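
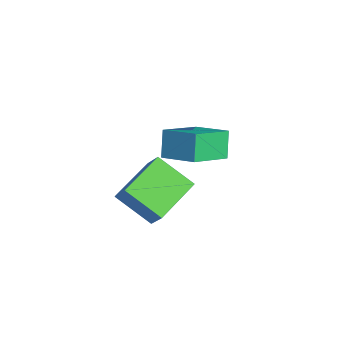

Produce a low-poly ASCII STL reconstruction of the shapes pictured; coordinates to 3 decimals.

solid 
facet normal -0.480 0.233 0.845
outer loop
vertex 1.063 0.127 0.497
vertex 0.445 1.496 -0.232
vertex 0.005 -0.569 0.088
endloop
endfacet
facet normal 0.370 -0.820 0.437
outer loop
vertex 0.515 -0.816 -0.808
vertex 1.063 0.127 0.497
vertex 0.005 -0.569 0.088
endloop
endfacet
facet normal -0.481 0.233 0.845
outer loop
vertex 0.005 -0.569 0.088
vertex 0.445 1.496 -0.232
vertex -0.612 0.801 -0.641
endloop
endfacet
facet normal -0.795 -0.522 -0.309
outer loop
vertex -0.612 0.801 -0.641
vertex 0.515 -0.816 -0.808
vertex 0.005 -0.569 0.088
endloop
endfacet
facet normal 0.795 0.523 0.308
outer loop
vertex 1.063 0.127 0.497
vertex 0.955 1.249 -1.128
vertex 0.445 1.496 -0.232
endloop
endfacet
facet normal 0.370 -0.820 0.437
outer loop
vertex 1.572 -0.121 -0.399
vertex 1.063 0.127 0.497
vertex 0.515 -0.816 -0.808
endloop
endfacet
facet normal 0.796 0.522 0.308
outer loop
vertex 1.572 -0.121 -0.399
vertex 0.955 1.249 -1.128
vertex 1.063 0.127 0.497
endloop
endfacet
facet normal -0.370 0.820 -0.437
outer loop
vertex 0.445 1.496 -0.232
vertex 0.955 1.249 -1.128
vertex -0.612 0.801 -0.641
endloop
endfacet
facet normal -0.795 -0.523 -0.307
outer loop
vertex -0.103 0.553 -1.537
vertex 0.515 -0.816 -0.808
vertex -0.612 0.801 -0.641
endloop
endfacet
facet normal -0.370 0.820 -0.437
outer loop
vertex -0.612 0.801 -0.641
vertex 0.955 1.249 -1.128
vertex -0.103 0.553 -1.537
endloop
endfacet
facet normal 0.481 -0.233 -0.845
outer loop
vertex -0.103 0.553 -1.537
vertex 1.572 -0.121 -0.399
vertex 0.515 -0.816 -0.808
endloop
endfacet
facet normal 0.480 -0.233 -0.845
outer loop
vertex 0.955 1.249 -1.128
vertex 1.572 -0.121 -0.399
vertex -0.103 0.553 -1.537
endloop
endfacet
facet normal -0.502 0.817 0.284
outer loop
vertex 2.202 -1.88 0.59
vertex 2.804 -1.772 1.343
vertex 3.082 -1.053 -0.231
endloop
endfacet
facet normal -0.620 -0.111 -0.777
outer loop
vertex 3.916 -2.408 -0.703
vertex 2.202 -1.88 0.59
vertex 3.082 -1.053 -0.231
endloop
endfacet
facet normal -0.503 0.816 0.284
outer loop
vertex 3.082 -1.053 -0.231
vertex 2.804 -1.772 1.343
vertex 3.683 -0.945 0.522
endloop
endfacet
facet normal 0.602 0.567 -0.562
outer loop
vertex 3.683 -0.945 0.522
vertex 3.916 -2.408 -0.703
vertex 3.082 -1.053 -0.231
endloop
endfacet
facet normal -0.602 -0.567 0.563
outer loop
vertex 2.202 -1.88 0.59
vertex 3.638 -3.127 0.871
vertex 2.804 -1.772 1.343
endloop
endfacet
facet normal -0.620 -0.112 -0.776
outer loop
vertex 3.037 -3.235 0.118
vertex 2.202 -1.88 0.59
vertex 3.916 -2.408 -0.703
endloop
endfacet
facet normal -0.602 -0.567 0.562
outer loop
vertex 3.037 -3.235 0.118
vertex 3.638 -3.127 0.871
vertex 2.202 -1.88 0.59
endloop
endfacet
facet normal 0.620 0.111 0.776
outer loop
vertex 2.804 -1.772 1.343
vertex 3.638 -3.127 0.871
vertex 3.683 -0.945 0.522
endloop
endfacet
facet normal 0.602 0.567 -0.562
outer loop
vertex 4.518 -2.3 0.05
vertex 3.916 -2.408 -0.703
vertex 3.683 -0.945 0.522
endloop
endfacet
facet normal 0.620 0.111 0.777
outer loop
vertex 3.683 -0.945 0.522
vertex 3.638 -3.127 0.871
vertex 4.518 -2.3 0.05
endloop
endfacet
facet normal 0.502 -0.816 -0.285
outer loop
vertex 4.518 -2.3 0.05
vertex 3.037 -3.235 0.118
vertex 3.916 -2.408 -0.703
endloop
endfacet
facet normal 0.503 -0.817 -0.284
outer loop
vertex 3.638 -3.127 0.871
vertex 3.037 -3.235 0.118
vertex 4.518 -2.3 0.05
endloop
endfacet

endsolid


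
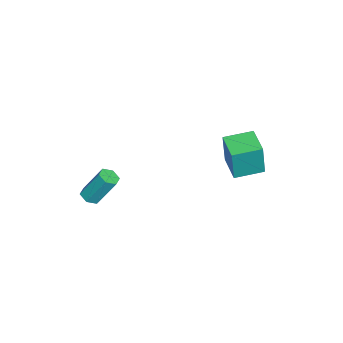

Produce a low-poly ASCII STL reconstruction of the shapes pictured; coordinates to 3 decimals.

solid 
facet normal 0.031 -0.511 -0.859
outer loop
vertex 4.159 -4.269 -1.437
vertex 3.55 -4.252 -1.469
vertex 3.882 -3.807 -1.722
endloop
endfacet
facet normal 0.890 0.404 -0.210
outer loop
vertex 4.159 -4.269 -1.437
vertex 3.882 -3.807 -1.722
vertex 4.099 -3.246 0.28
endloop
endfacet
facet normal 0.891 0.404 -0.210
outer loop
vertex 4.099 -3.246 0.28
vertex 3.882 -3.807 -1.722
vertex 3.822 -2.783 -0.005
endloop
endfacet
facet normal -0.029 0.512 0.859
outer loop
vertex 4.099 -3.246 0.28
vertex 3.822 -2.783 -0.005
vertex 3.49 -3.228 0.249
endloop
endfacet
facet normal 0.030 -0.511 -0.859
outer loop
vertex 3.882 -3.807 -1.722
vertex 3.55 -4.252 -1.469
vertex 3.273 -3.789 -1.754
endloop
endfacet
facet normal 0.052 0.858 -0.510
outer loop
vertex 3.882 -3.807 -1.722
vertex 3.273 -3.789 -1.754
vertex 3.822 -2.783 -0.005
endloop
endfacet
facet normal 0.051 0.859 -0.510
outer loop
vertex 3.822 -2.783 -0.005
vertex 3.273 -3.789 -1.754
vertex 3.213 -2.766 -0.037
endloop
endfacet
facet normal -0.031 0.513 0.858
outer loop
vertex 3.822 -2.783 -0.005
vertex 3.213 -2.766 -0.037
vertex 3.49 -3.228 0.249
endloop
endfacet
facet normal 0.029 -0.512 -0.859
outer loop
vertex 3.273 -3.789 -1.754
vertex 3.55 -4.252 -1.469
vertex 2.941 -4.234 -1.5
endloop
endfacet
facet normal -0.839 0.454 -0.300
outer loop
vertex 3.273 -3.789 -1.754
vertex 2.941 -4.234 -1.5
vertex 3.213 -2.766 -0.037
endloop
endfacet
facet normal -0.839 0.454 -0.300
outer loop
vertex 3.213 -2.766 -0.037
vertex 2.941 -4.234 -1.5
vertex 2.881 -3.211 0.217
endloop
endfacet
facet normal -0.031 0.513 0.858
outer loop
vertex 3.213 -2.766 -0.037
vertex 2.881 -3.211 0.217
vertex 3.49 -3.228 0.249
endloop
endfacet
facet normal 0.029 -0.512 -0.859
outer loop
vertex 2.941 -4.234 -1.5
vertex 3.55 -4.252 -1.469
vertex 3.218 -4.697 -1.215
endloop
endfacet
facet normal -0.891 -0.404 0.209
outer loop
vertex 2.941 -4.234 -1.5
vertex 3.218 -4.697 -1.215
vertex 2.881 -3.211 0.217
endloop
endfacet
facet normal -0.890 -0.404 0.210
outer loop
vertex 2.881 -3.211 0.217
vertex 3.218 -4.697 -1.215
vertex 3.158 -3.673 0.502
endloop
endfacet
facet normal -0.031 0.511 0.859
outer loop
vertex 2.881 -3.211 0.217
vertex 3.158 -3.673 0.502
vertex 3.49 -3.228 0.249
endloop
endfacet
facet normal 0.031 -0.513 -0.858
outer loop
vertex 3.218 -4.697 -1.215
vertex 3.55 -4.252 -1.469
vertex 3.827 -4.714 -1.183
endloop
endfacet
facet normal -0.051 -0.859 0.510
outer loop
vertex 3.218 -4.697 -1.215
vertex 3.827 -4.714 -1.183
vertex 3.158 -3.673 0.502
endloop
endfacet
facet normal -0.052 -0.859 0.510
outer loop
vertex 3.158 -3.673 0.502
vertex 3.827 -4.714 -1.183
vertex 3.767 -3.691 0.534
endloop
endfacet
facet normal -0.030 0.511 0.859
outer loop
vertex 3.158 -3.673 0.502
vertex 3.767 -3.691 0.534
vertex 3.49 -3.228 0.249
endloop
endfacet
facet normal 0.031 -0.513 -0.858
outer loop
vertex 3.827 -4.714 -1.183
vertex 3.55 -4.252 -1.469
vertex 4.159 -4.269 -1.437
endloop
endfacet
facet normal 0.839 -0.454 0.300
outer loop
vertex 3.827 -4.714 -1.183
vertex 4.159 -4.269 -1.437
vertex 3.767 -3.691 0.534
endloop
endfacet
facet normal 0.839 -0.454 0.300
outer loop
vertex 3.767 -3.691 0.534
vertex 4.159 -4.269 -1.437
vertex 4.099 -3.246 0.28
endloop
endfacet
facet normal -0.029 0.512 0.859
outer loop
vertex 3.767 -3.691 0.534
vertex 4.099 -3.246 0.28
vertex 3.49 -3.228 0.249
endloop
endfacet
facet normal -0.870 -0.482 0.106
outer loop
vertex -1.188 1.553 0.609
vertex -1.982 3.023 0.784
vertex -1.482 1.637 -1.428
endloop
endfacet
facet normal 0.472 -0.875 -0.104
outer loop
vertex -0.038 2.437 -1.604
vertex -1.188 1.553 0.609
vertex -1.482 1.637 -1.428
endloop
endfacet
facet normal -0.870 -0.482 0.106
outer loop
vertex -1.482 1.637 -1.428
vertex -1.982 3.023 0.784
vertex -2.276 3.107 -1.253
endloop
endfacet
facet normal -0.143 0.041 -0.989
outer loop
vertex -2.276 3.107 -1.253
vertex -0.038 2.437 -1.604
vertex -1.482 1.637 -1.428
endloop
endfacet
facet normal 0.143 -0.041 0.989
outer loop
vertex -1.188 1.553 0.609
vertex -0.538 3.823 0.608
vertex -1.982 3.023 0.784
endloop
endfacet
facet normal 0.472 -0.875 -0.104
outer loop
vertex 0.256 2.353 0.433
vertex -1.188 1.553 0.609
vertex -0.038 2.437 -1.604
endloop
endfacet
facet normal 0.143 -0.041 0.989
outer loop
vertex 0.256 2.353 0.433
vertex -0.538 3.823 0.608
vertex -1.188 1.553 0.609
endloop
endfacet
facet normal -0.472 0.875 0.104
outer loop
vertex -1.982 3.023 0.784
vertex -0.538 3.823 0.608
vertex -2.276 3.107 -1.253
endloop
endfacet
facet normal -0.143 0.041 -0.989
outer loop
vertex -0.832 3.907 -1.429
vertex -0.038 2.437 -1.604
vertex -2.276 3.107 -1.253
endloop
endfacet
facet normal -0.472 0.875 0.104
outer loop
vertex -2.276 3.107 -1.253
vertex -0.538 3.823 0.608
vertex -0.832 3.907 -1.429
endloop
endfacet
facet normal 0.870 0.482 -0.106
outer loop
vertex -0.832 3.907 -1.429
vertex 0.256 2.353 0.433
vertex -0.038 2.437 -1.604
endloop
endfacet
facet normal 0.870 0.482 -0.106
outer loop
vertex -0.538 3.823 0.608
vertex 0.256 2.353 0.433
vertex -0.832 3.907 -1.429
endloop
endfacet

endsolid


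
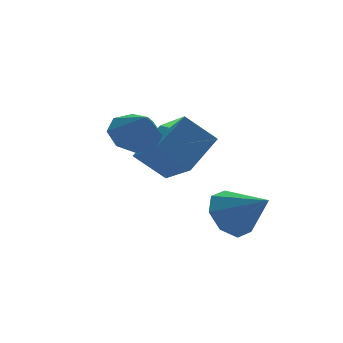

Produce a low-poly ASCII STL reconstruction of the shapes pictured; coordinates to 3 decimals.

solid 
facet normal -0.437 0.708 -0.555
outer loop
vertex -0.047 -2.787 -2.2
vertex -0.639 -2.533 -1.41
vertex 0.275 -2.236 -1.751
endloop
endfacet
facet normal 0.911 -0.326 -0.254
outer loop
vertex -0.047 -2.787 -2.2
vertex 0.275 -2.236 -1.751
vertex 0.099 -3.727 -0.47
endloop
endfacet
facet normal -0.437 0.707 -0.556
outer loop
vertex 0.275 -2.236 -1.751
vertex -0.639 -2.533 -1.41
vertex 0.061 -1.858 -1.102
endloop
endfacet
facet normal 0.961 0.106 0.255
outer loop
vertex 0.275 -2.236 -1.751
vertex 0.061 -1.858 -1.102
vertex 0.099 -3.727 -0.47
endloop
endfacet
facet normal -0.437 0.707 -0.557
outer loop
vertex 0.061 -1.858 -1.102
vertex -0.639 -2.533 -1.41
vertex -0.563 -1.875 -0.634
endloop
endfacet
facet normal 0.572 0.273 0.773
outer loop
vertex 0.061 -1.858 -1.102
vertex -0.563 -1.875 -0.634
vertex 0.099 -3.727 -0.47
endloop
endfacet
facet normal -0.437 0.707 -0.556
outer loop
vertex -0.563 -1.875 -0.634
vertex -0.639 -2.533 -1.41
vertex -1.232 -2.278 -0.62
endloop
endfacet
facet normal -0.027 0.079 0.997
outer loop
vertex -0.563 -1.875 -0.634
vertex -1.232 -2.278 -0.62
vertex 0.099 -3.727 -0.47
endloop
endfacet
facet normal -0.437 0.707 -0.556
outer loop
vertex -1.232 -2.278 -0.62
vertex -0.639 -2.533 -1.41
vertex -1.554 -2.83 -1.069
endloop
endfacet
facet normal -0.485 -0.364 0.795
outer loop
vertex -1.232 -2.278 -0.62
vertex -1.554 -2.83 -1.069
vertex 0.099 -3.727 -0.47
endloop
endfacet
facet normal -0.437 0.707 -0.557
outer loop
vertex -1.554 -2.83 -1.069
vertex -0.639 -2.533 -1.41
vertex -1.34 -3.208 -1.717
endloop
endfacet
facet normal -0.535 -0.795 0.287
outer loop
vertex -1.554 -2.83 -1.069
vertex -1.34 -3.208 -1.717
vertex 0.099 -3.727 -0.47
endloop
endfacet
facet normal -0.437 0.707 -0.556
outer loop
vertex -1.34 -3.208 -1.717
vertex -0.639 -2.533 -1.41
vertex -0.715 -3.19 -2.186
endloop
endfacet
facet normal -0.146 -0.962 -0.232
outer loop
vertex -1.34 -3.208 -1.717
vertex -0.715 -3.19 -2.186
vertex 0.099 -3.727 -0.47
endloop
endfacet
facet normal -0.438 0.707 -0.555
outer loop
vertex -0.715 -3.19 -2.186
vertex -0.639 -2.533 -1.41
vertex -0.047 -2.787 -2.2
endloop
endfacet
facet normal 0.453 -0.767 -0.455
outer loop
vertex -0.715 -3.19 -2.186
vertex -0.047 -2.787 -2.2
vertex 0.099 -3.727 -0.47
endloop
endfacet
facet normal -0.060 0.673 -0.738
outer loop
vertex -2.614 -1.588 2.008
vertex -3.51 -1.476 2.183
vertex -2.735 -1.08 2.481
endloop
endfacet
facet normal 0.860 -0.223 0.460
outer loop
vertex -2.614 -1.588 2.008
vertex -2.735 -1.08 2.481
vertex -3.43 -2.364 3.157
endloop
endfacet
facet normal -0.061 0.674 -0.737
outer loop
vertex -2.735 -1.08 2.481
vertex -3.51 -1.476 2.183
vertex -3.31 -0.805 2.78
endloop
endfacet
facet normal 0.516 0.164 0.841
outer loop
vertex -2.735 -1.08 2.481
vertex -3.31 -0.805 2.78
vertex -3.43 -2.364 3.157
endloop
endfacet
facet normal -0.060 0.673 -0.737
outer loop
vertex -3.31 -0.805 2.78
vertex -3.51 -1.476 2.183
vertex -4.002 -0.922 2.729
endloop
endfacet
facet normal -0.112 0.242 0.964
outer loop
vertex -3.31 -0.805 2.78
vertex -4.002 -0.922 2.729
vertex -3.43 -2.364 3.157
endloop
endfacet
facet normal -0.061 0.673 -0.737
outer loop
vertex -4.002 -0.922 2.729
vertex -3.51 -1.476 2.183
vertex -4.406 -1.364 2.359
endloop
endfacet
facet normal -0.654 -0.035 0.756
outer loop
vertex -4.002 -0.922 2.729
vertex -4.406 -1.364 2.359
vertex -3.43 -2.364 3.157
endloop
endfacet
facet normal -0.061 0.672 -0.738
outer loop
vertex -4.406 -1.364 2.359
vertex -3.51 -1.476 2.183
vertex -4.285 -1.872 1.886
endloop
endfacet
facet normal -0.794 -0.505 0.339
outer loop
vertex -4.406 -1.364 2.359
vertex -4.285 -1.872 1.886
vertex -3.43 -2.364 3.157
endloop
endfacet
facet normal -0.061 0.673 -0.737
outer loop
vertex -4.285 -1.872 1.886
vertex -3.51 -1.476 2.183
vertex -3.71 -2.147 1.587
endloop
endfacet
facet normal -0.449 -0.892 -0.043
outer loop
vertex -4.285 -1.872 1.886
vertex -3.71 -2.147 1.587
vertex -3.43 -2.364 3.157
endloop
endfacet
facet normal -0.059 0.673 -0.737
outer loop
vertex -3.71 -2.147 1.587
vertex -3.51 -1.476 2.183
vertex -3.018 -2.03 1.638
endloop
endfacet
facet normal 0.176 -0.970 -0.166
outer loop
vertex -3.71 -2.147 1.587
vertex -3.018 -2.03 1.638
vertex -3.43 -2.364 3.157
endloop
endfacet
facet normal -0.060 0.672 -0.738
outer loop
vertex -3.018 -2.03 1.638
vertex -3.51 -1.476 2.183
vertex -2.614 -1.588 2.008
endloop
endfacet
facet normal 0.719 -0.693 0.043
outer loop
vertex -3.018 -2.03 1.638
vertex -2.614 -1.588 2.008
vertex -3.43 -2.364 3.157
endloop
endfacet
facet normal -0.673 0.286 0.682
outer loop
vertex -2.689 -1.286 1.393
vertex -1.408 -0.541 2.343
vertex -2.921 0.201 0.54
endloop
endfacet
facet normal -0.727 -0.423 -0.540
outer loop
vertex -1.932 -0.219 -0.463
vertex -2.689 -1.286 1.393
vertex -2.921 0.201 0.54
endloop
endfacet
facet normal -0.673 0.286 0.682
outer loop
vertex -2.921 0.201 0.54
vertex -1.408 -0.541 2.343
vertex -1.64 0.946 1.49
endloop
endfacet
facet normal -0.135 0.860 -0.493
outer loop
vertex -1.64 0.946 1.49
vertex -1.932 -0.219 -0.463
vertex -2.921 0.201 0.54
endloop
endfacet
facet normal 0.135 -0.860 0.493
outer loop
vertex -2.689 -1.286 1.393
vertex -0.419 -0.961 1.34
vertex -1.408 -0.541 2.343
endloop
endfacet
facet normal -0.727 -0.423 -0.540
outer loop
vertex -1.7 -1.706 0.39
vertex -2.689 -1.286 1.393
vertex -1.932 -0.219 -0.463
endloop
endfacet
facet normal 0.135 -0.860 0.493
outer loop
vertex -1.7 -1.706 0.39
vertex -0.419 -0.961 1.34
vertex -2.689 -1.286 1.393
endloop
endfacet
facet normal 0.727 0.423 0.540
outer loop
vertex -1.408 -0.541 2.343
vertex -0.419 -0.961 1.34
vertex -1.64 0.946 1.49
endloop
endfacet
facet normal -0.135 0.860 -0.493
outer loop
vertex -0.651 0.526 0.487
vertex -1.932 -0.219 -0.463
vertex -1.64 0.946 1.49
endloop
endfacet
facet normal 0.727 0.423 0.540
outer loop
vertex -1.64 0.946 1.49
vertex -0.419 -0.961 1.34
vertex -0.651 0.526 0.487
endloop
endfacet
facet normal 0.673 -0.286 -0.682
outer loop
vertex -0.651 0.526 0.487
vertex -1.7 -1.706 0.39
vertex -1.932 -0.219 -0.463
endloop
endfacet
facet normal 0.673 -0.286 -0.682
outer loop
vertex -0.419 -0.961 1.34
vertex -1.7 -1.706 0.39
vertex -0.651 0.526 0.487
endloop
endfacet

endsolid


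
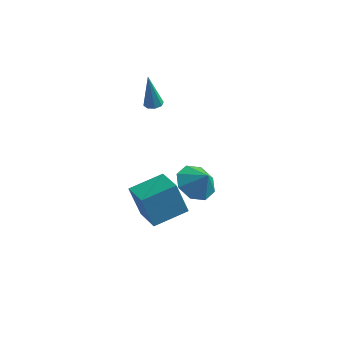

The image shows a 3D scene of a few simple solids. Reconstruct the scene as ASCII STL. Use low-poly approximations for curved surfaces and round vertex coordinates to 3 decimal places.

solid 
facet normal -0.696 -0.678 -0.235
outer loop
vertex -0.084 -1.417 -1.27
vertex -1.216 -0.102 -1.711
vertex 0.557 -1.46 -3.047
endloop
endfacet
facet normal 0.632 -0.735 0.246
outer loop
vertex 1.916 -0.138 -2.589
vertex -0.084 -1.417 -1.27
vertex 0.557 -1.46 -3.047
endloop
endfacet
facet normal -0.696 -0.678 -0.235
outer loop
vertex 0.557 -1.46 -3.047
vertex -1.216 -0.102 -1.711
vertex -0.574 -0.145 -3.488
endloop
endfacet
facet normal 0.340 -0.023 -0.940
outer loop
vertex -0.574 -0.145 -3.488
vertex 1.916 -0.138 -2.589
vertex 0.557 -1.46 -3.047
endloop
endfacet
facet normal -0.339 0.023 0.940
outer loop
vertex -0.084 -1.417 -1.27
vertex 0.143 1.22 -1.253
vertex -1.216 -0.102 -1.711
endloop
endfacet
facet normal 0.632 -0.735 0.246
outer loop
vertex 1.274 -0.095 -0.812
vertex -0.084 -1.417 -1.27
vertex 1.916 -0.138 -2.589
endloop
endfacet
facet normal -0.340 0.023 0.940
outer loop
vertex 1.274 -0.095 -0.812
vertex 0.143 1.22 -1.253
vertex -0.084 -1.417 -1.27
endloop
endfacet
facet normal -0.632 0.735 -0.246
outer loop
vertex -1.216 -0.102 -1.711
vertex 0.143 1.22 -1.253
vertex -0.574 -0.145 -3.488
endloop
endfacet
facet normal 0.340 -0.023 -0.940
outer loop
vertex 0.784 1.177 -3.03
vertex 1.916 -0.138 -2.589
vertex -0.574 -0.145 -3.488
endloop
endfacet
facet normal -0.632 0.735 -0.246
outer loop
vertex -0.574 -0.145 -3.488
vertex 0.143 1.22 -1.253
vertex 0.784 1.177 -3.03
endloop
endfacet
facet normal 0.696 0.678 0.235
outer loop
vertex 0.784 1.177 -3.03
vertex 1.274 -0.095 -0.812
vertex 1.916 -0.138 -2.589
endloop
endfacet
facet normal 0.697 0.678 0.235
outer loop
vertex 0.143 1.22 -1.253
vertex 1.274 -0.095 -0.812
vertex 0.784 1.177 -3.03
endloop
endfacet
facet normal -0.592 0.195 -0.782
outer loop
vertex 3.648 -3.037 1.12
vertex 2.995 -2.46 1.758
vertex 3.864 -2.24 1.155
endloop
endfacet
facet normal 0.963 -0.263 0.051
outer loop
vertex 3.648 -3.037 1.12
vertex 3.864 -2.24 1.155
vertex 3.665 -2.68 2.642
endloop
endfacet
facet normal -0.592 0.195 -0.782
outer loop
vertex 3.864 -2.24 1.155
vertex 2.995 -2.46 1.758
vertex 3.571 -1.572 1.543
endloop
endfacet
facet normal 0.934 0.288 0.210
outer loop
vertex 3.864 -2.24 1.155
vertex 3.571 -1.572 1.543
vertex 3.665 -2.68 2.642
endloop
endfacet
facet normal -0.592 0.195 -0.782
outer loop
vertex 3.571 -1.572 1.543
vertex 2.995 -2.46 1.758
vertex 2.941 -1.424 2.057
endloop
endfacet
facet normal 0.588 0.594 0.549
outer loop
vertex 3.571 -1.572 1.543
vertex 2.941 -1.424 2.057
vertex 3.665 -2.68 2.642
endloop
endfacet
facet normal -0.593 0.195 -0.782
outer loop
vertex 2.941 -1.424 2.057
vertex 2.995 -2.46 1.758
vertex 2.343 -1.883 2.396
endloop
endfacet
facet normal 0.126 0.478 0.869
outer loop
vertex 2.941 -1.424 2.057
vertex 2.343 -1.883 2.396
vertex 3.665 -2.68 2.642
endloop
endfacet
facet normal -0.592 0.195 -0.782
outer loop
vertex 2.343 -1.883 2.396
vertex 2.995 -2.46 1.758
vertex 2.127 -2.68 2.361
endloop
endfacet
facet normal -0.180 0.006 0.984
outer loop
vertex 2.343 -1.883 2.396
vertex 2.127 -2.68 2.361
vertex 3.665 -2.68 2.642
endloop
endfacet
facet normal -0.592 0.194 -0.782
outer loop
vertex 2.127 -2.68 2.361
vertex 2.995 -2.46 1.758
vertex 2.42 -3.348 1.973
endloop
endfacet
facet normal -0.151 -0.545 0.825
outer loop
vertex 2.127 -2.68 2.361
vertex 2.42 -3.348 1.973
vertex 3.665 -2.68 2.642
endloop
endfacet
facet normal -0.592 0.194 -0.782
outer loop
vertex 2.42 -3.348 1.973
vertex 2.995 -2.46 1.758
vertex 3.05 -3.496 1.459
endloop
endfacet
facet normal 0.196 -0.852 0.486
outer loop
vertex 2.42 -3.348 1.973
vertex 3.05 -3.496 1.459
vertex 3.665 -2.68 2.642
endloop
endfacet
facet normal -0.592 0.194 -0.782
outer loop
vertex 3.05 -3.496 1.459
vertex 2.995 -2.46 1.758
vertex 3.648 -3.037 1.12
endloop
endfacet
facet normal 0.658 -0.735 0.165
outer loop
vertex 3.05 -3.496 1.459
vertex 3.648 -3.037 1.12
vertex 3.665 -2.68 2.642
endloop
endfacet
facet normal 0.133 0.017 -0.991
outer loop
vertex -0.402 2.715 2.716
vertex -0.885 2.867 2.654
vertex -0.438 3.104 2.718
endloop
endfacet
facet normal 0.931 0.084 0.354
outer loop
vertex -0.402 2.715 2.716
vertex -0.438 3.104 2.718
vertex -1.155 2.833 4.666
endloop
endfacet
facet normal 0.133 0.016 -0.991
outer loop
vertex -0.438 3.104 2.718
vertex -0.885 2.867 2.654
vertex -0.736 3.354 2.682
endloop
endfacet
facet normal 0.586 0.745 0.319
outer loop
vertex -0.438 3.104 2.718
vertex -0.736 3.354 2.682
vertex -1.155 2.833 4.666
endloop
endfacet
facet normal 0.132 0.016 -0.991
outer loop
vertex -0.736 3.354 2.682
vertex -0.885 2.867 2.654
vertex -1.121 3.319 2.63
endloop
endfacet
facet normal -0.119 0.966 0.229
outer loop
vertex -0.736 3.354 2.682
vertex -1.121 3.319 2.63
vertex -1.155 2.833 4.666
endloop
endfacet
facet normal 0.132 0.017 -0.991
outer loop
vertex -1.121 3.319 2.63
vertex -0.885 2.867 2.654
vertex -1.368 3.019 2.592
endloop
endfacet
facet normal -0.773 0.620 0.135
outer loop
vertex -1.121 3.319 2.63
vertex -1.368 3.019 2.592
vertex -1.155 2.833 4.666
endloop
endfacet
facet normal 0.133 0.017 -0.991
outer loop
vertex -1.368 3.019 2.592
vertex -0.885 2.867 2.654
vertex -1.333 2.63 2.59
endloop
endfacet
facet normal -0.992 -0.090 0.094
outer loop
vertex -1.368 3.019 2.592
vertex -1.333 2.63 2.59
vertex -1.155 2.833 4.666
endloop
endfacet
facet normal 0.133 0.016 -0.991
outer loop
vertex -1.333 2.63 2.59
vertex -0.885 2.867 2.654
vertex -1.035 2.38 2.626
endloop
endfacet
facet normal -0.646 -0.752 0.129
outer loop
vertex -1.333 2.63 2.59
vertex -1.035 2.38 2.626
vertex -1.155 2.833 4.666
endloop
endfacet
facet normal 0.132 0.016 -0.991
outer loop
vertex -1.035 2.38 2.626
vertex -0.885 2.867 2.654
vertex -0.65 2.415 2.678
endloop
endfacet
facet normal 0.059 -0.974 0.220
outer loop
vertex -1.035 2.38 2.626
vertex -0.65 2.415 2.678
vertex -1.155 2.833 4.666
endloop
endfacet
facet normal 0.132 0.016 -0.991
outer loop
vertex -0.65 2.415 2.678
vertex -0.885 2.867 2.654
vertex -0.402 2.715 2.716
endloop
endfacet
facet normal 0.712 -0.628 0.313
outer loop
vertex -0.65 2.415 2.678
vertex -0.402 2.715 2.716
vertex -1.155 2.833 4.666
endloop
endfacet

endsolid


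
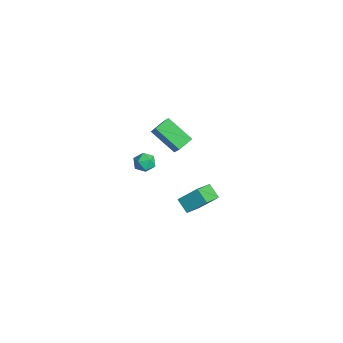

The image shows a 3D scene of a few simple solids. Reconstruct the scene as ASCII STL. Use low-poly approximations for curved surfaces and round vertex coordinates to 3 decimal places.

solid 
facet normal -0.802 -0.220 0.555
outer loop
vertex 4.135 2.337 -0.478
vertex 3.231 3.525 -1.312
vertex 3.695 1.255 -1.542
endloop
endfacet
facet normal 0.529 -0.695 0.488
outer loop
vertex 4.569 1.495 -2.148
vertex 4.135 2.337 -0.478
vertex 3.695 1.255 -1.542
endloop
endfacet
facet normal -0.802 -0.220 0.555
outer loop
vertex 3.695 1.255 -1.542
vertex 3.231 3.525 -1.312
vertex 2.791 2.443 -2.376
endloop
endfacet
facet normal -0.279 -0.685 -0.673
outer loop
vertex 2.791 2.443 -2.376
vertex 4.569 1.495 -2.148
vertex 3.695 1.255 -1.542
endloop
endfacet
facet normal 0.279 0.685 0.673
outer loop
vertex 4.135 2.337 -0.478
vertex 4.105 3.765 -1.918
vertex 3.231 3.525 -1.312
endloop
endfacet
facet normal 0.529 -0.695 0.488
outer loop
vertex 5.009 2.577 -1.084
vertex 4.135 2.337 -0.478
vertex 4.569 1.495 -2.148
endloop
endfacet
facet normal 0.279 0.685 0.673
outer loop
vertex 5.009 2.577 -1.084
vertex 4.105 3.765 -1.918
vertex 4.135 2.337 -0.478
endloop
endfacet
facet normal -0.529 0.695 -0.488
outer loop
vertex 3.231 3.525 -1.312
vertex 4.105 3.765 -1.918
vertex 2.791 2.443 -2.376
endloop
endfacet
facet normal -0.279 -0.685 -0.673
outer loop
vertex 3.665 2.683 -2.982
vertex 4.569 1.495 -2.148
vertex 2.791 2.443 -2.376
endloop
endfacet
facet normal -0.529 0.695 -0.488
outer loop
vertex 2.791 2.443 -2.376
vertex 4.105 3.765 -1.918
vertex 3.665 2.683 -2.982
endloop
endfacet
facet normal 0.802 0.220 -0.555
outer loop
vertex 3.665 2.683 -2.982
vertex 5.009 2.577 -1.084
vertex 4.569 1.495 -2.148
endloop
endfacet
facet normal 0.802 0.220 -0.555
outer loop
vertex 4.105 3.765 -1.918
vertex 5.009 2.577 -1.084
vertex 3.665 2.683 -2.982
endloop
endfacet
facet normal -0.644 0.096 -0.759
outer loop
vertex -5.036 2.94 -3.279
vertex -5.377 3.944 -2.862
vertex -3.509 3.944 -4.449
endloop
endfacet
facet normal 0.299 -0.881 -0.366
outer loop
vertex -2.123 3.736 -2.818
vertex -5.036 2.94 -3.279
vertex -3.509 3.944 -4.449
endloop
endfacet
facet normal -0.644 0.097 -0.759
outer loop
vertex -3.509 3.944 -4.449
vertex -5.377 3.944 -2.862
vertex -3.85 4.948 -4.031
endloop
endfacet
facet normal 0.704 0.463 -0.539
outer loop
vertex -3.85 4.948 -4.031
vertex -2.123 3.736 -2.818
vertex -3.509 3.944 -4.449
endloop
endfacet
facet normal -0.704 -0.463 0.539
outer loop
vertex -5.036 2.94 -3.279
vertex -3.991 3.736 -1.231
vertex -5.377 3.944 -2.862
endloop
endfacet
facet normal 0.299 -0.881 -0.366
outer loop
vertex -3.65 2.732 -1.649
vertex -5.036 2.94 -3.279
vertex -2.123 3.736 -2.818
endloop
endfacet
facet normal -0.703 -0.463 0.539
outer loop
vertex -3.65 2.732 -1.649
vertex -3.991 3.736 -1.231
vertex -5.036 2.94 -3.279
endloop
endfacet
facet normal -0.299 0.881 0.366
outer loop
vertex -5.377 3.944 -2.862
vertex -3.991 3.736 -1.231
vertex -3.85 4.948 -4.031
endloop
endfacet
facet normal 0.704 0.463 -0.539
outer loop
vertex -2.464 4.74 -2.401
vertex -2.123 3.736 -2.818
vertex -3.85 4.948 -4.031
endloop
endfacet
facet normal -0.299 0.881 0.366
outer loop
vertex -3.85 4.948 -4.031
vertex -3.991 3.736 -1.231
vertex -2.464 4.74 -2.401
endloop
endfacet
facet normal 0.644 -0.096 0.759
outer loop
vertex -2.464 4.74 -2.401
vertex -3.65 2.732 -1.649
vertex -2.123 3.736 -2.818
endloop
endfacet
facet normal 0.645 -0.097 0.758
outer loop
vertex -3.991 3.736 -1.231
vertex -3.65 2.732 -1.649
vertex -2.464 4.74 -2.401
endloop
endfacet
facet normal 0.235 -0.136 0.962
outer loop
vertex -1.178 1.419 -2.22
vertex -1.924 1.214 -2.067
vertex -1.398 0.664 -2.273
endloop
endfacet
facet normal 0.796 -0.270 0.542
outer loop
vertex -1.178 1.419 -2.22
vertex -1.398 0.664 -2.273
vertex -0.921 0.975 -2.818
endloop
endfacet
facet normal 0.933 0.319 0.164
outer loop
vertex -1.178 1.419 -2.22
vertex -0.921 0.975 -2.818
vertex -1.152 1.717 -2.949
endloop
endfacet
facet normal 0.457 0.817 0.350
outer loop
vertex -1.178 1.419 -2.22
vertex -1.152 1.717 -2.949
vertex -1.772 1.865 -2.485
endloop
endfacet
facet normal 0.026 0.536 0.844
outer loop
vertex -1.178 1.419 -2.22
vertex -1.772 1.865 -2.485
vertex -1.924 1.214 -2.067
endloop
endfacet
facet normal 0.611 -0.787 0.086
outer loop
vertex -0.921 0.975 -2.818
vertex -1.398 0.664 -2.273
vertex -1.508 0.495 -3.035
endloop
endfacet
facet normal -0.296 -0.570 0.766
outer loop
vertex -1.398 0.664 -2.273
vertex -1.924 1.214 -2.067
vertex -2.128 0.643 -2.571
endloop
endfacet
facet normal -0.635 0.517 0.574
outer loop
vertex -1.924 1.214 -2.067
vertex -1.772 1.865 -2.485
vertex -2.359 1.385 -2.702
endloop
endfacet
facet normal 0.064 0.972 -0.225
outer loop
vertex -1.772 1.865 -2.485
vertex -1.152 1.717 -2.949
vertex -1.882 1.696 -3.247
endloop
endfacet
facet normal 0.834 0.167 -0.526
outer loop
vertex -1.152 1.717 -2.949
vertex -0.921 0.975 -2.818
vertex -1.356 1.146 -3.453
endloop
endfacet
facet normal -0.457 -0.817 -0.350
outer loop
vertex -2.102 0.941 -3.3
vertex -1.508 0.495 -3.035
vertex -2.128 0.643 -2.571
endloop
endfacet
facet normal -0.933 -0.319 -0.164
outer loop
vertex -2.102 0.941 -3.3
vertex -2.128 0.643 -2.571
vertex -2.359 1.385 -2.702
endloop
endfacet
facet normal -0.796 0.270 -0.542
outer loop
vertex -2.102 0.941 -3.3
vertex -2.359 1.385 -2.702
vertex -1.882 1.696 -3.247
endloop
endfacet
facet normal -0.235 0.136 -0.962
outer loop
vertex -2.102 0.941 -3.3
vertex -1.882 1.696 -3.247
vertex -1.356 1.146 -3.453
endloop
endfacet
facet normal -0.026 -0.536 -0.844
outer loop
vertex -2.102 0.941 -3.3
vertex -1.356 1.146 -3.453
vertex -1.508 0.495 -3.035
endloop
endfacet
facet normal -0.064 -0.972 0.225
outer loop
vertex -2.128 0.643 -2.571
vertex -1.508 0.495 -3.035
vertex -1.398 0.664 -2.273
endloop
endfacet
facet normal -0.834 -0.167 0.526
outer loop
vertex -2.359 1.385 -2.702
vertex -2.128 0.643 -2.571
vertex -1.924 1.214 -2.067
endloop
endfacet
facet normal -0.611 0.787 -0.086
outer loop
vertex -1.882 1.696 -3.247
vertex -2.359 1.385 -2.702
vertex -1.772 1.865 -2.485
endloop
endfacet
facet normal 0.296 0.570 -0.766
outer loop
vertex -1.356 1.146 -3.453
vertex -1.882 1.696 -3.247
vertex -1.152 1.717 -2.949
endloop
endfacet
facet normal 0.635 -0.517 -0.574
outer loop
vertex -1.508 0.495 -3.035
vertex -1.356 1.146 -3.453
vertex -0.921 0.975 -2.818
endloop
endfacet

endsolid


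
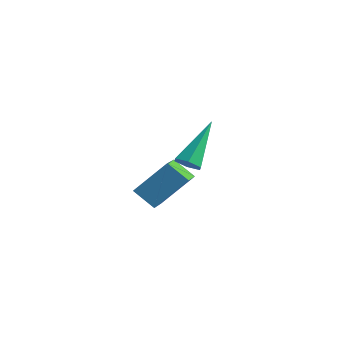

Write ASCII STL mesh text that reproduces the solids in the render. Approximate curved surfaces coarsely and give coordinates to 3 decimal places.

solid 
facet normal -0.797 -0.115 0.593
outer loop
vertex -3.193 -1.861 -1.902
vertex -3.859 -0.555 -2.544
vertex -4.025 -2.938 -3.228
endloop
endfacet
facet normal 0.416 -0.816 0.401
outer loop
vertex -3.101 -2.805 -3.916
vertex -3.193 -1.861 -1.902
vertex -4.025 -2.938 -3.228
endloop
endfacet
facet normal -0.797 -0.115 0.593
outer loop
vertex -4.025 -2.938 -3.228
vertex -3.859 -0.555 -2.544
vertex -4.691 -1.632 -3.87
endloop
endfacet
facet normal -0.438 -0.567 -0.698
outer loop
vertex -4.691 -1.632 -3.87
vertex -3.101 -2.805 -3.916
vertex -4.025 -2.938 -3.228
endloop
endfacet
facet normal 0.438 0.567 0.698
outer loop
vertex -3.193 -1.861 -1.902
vertex -2.935 -0.422 -3.232
vertex -3.859 -0.555 -2.544
endloop
endfacet
facet normal 0.416 -0.816 0.401
outer loop
vertex -2.269 -1.728 -2.59
vertex -3.193 -1.861 -1.902
vertex -3.101 -2.805 -3.916
endloop
endfacet
facet normal 0.438 0.567 0.698
outer loop
vertex -2.269 -1.728 -2.59
vertex -2.935 -0.422 -3.232
vertex -3.193 -1.861 -1.902
endloop
endfacet
facet normal -0.416 0.816 -0.401
outer loop
vertex -3.859 -0.555 -2.544
vertex -2.935 -0.422 -3.232
vertex -4.691 -1.632 -3.87
endloop
endfacet
facet normal -0.438 -0.567 -0.698
outer loop
vertex -3.767 -1.499 -4.558
vertex -3.101 -2.805 -3.916
vertex -4.691 -1.632 -3.87
endloop
endfacet
facet normal -0.416 0.816 -0.401
outer loop
vertex -4.691 -1.632 -3.87
vertex -2.935 -0.422 -3.232
vertex -3.767 -1.499 -4.558
endloop
endfacet
facet normal 0.797 0.115 -0.593
outer loop
vertex -3.767 -1.499 -4.558
vertex -2.269 -1.728 -2.59
vertex -3.101 -2.805 -3.916
endloop
endfacet
facet normal 0.797 0.115 -0.593
outer loop
vertex -2.935 -0.422 -3.232
vertex -2.269 -1.728 -2.59
vertex -3.767 -1.499 -4.558
endloop
endfacet
facet normal 0.055 -0.742 -0.668
outer loop
vertex -0.023 -4.776 0.683
vertex -0.301 -4.447 0.295
vertex 0.278 -4.432 0.326
endloop
endfacet
facet normal 0.820 -0.141 0.555
outer loop
vertex -0.023 -4.776 0.683
vertex 0.278 -4.432 0.326
vertex -0.419 -2.813 1.765
endloop
endfacet
facet normal 0.055 -0.742 -0.668
outer loop
vertex 0.278 -4.432 0.326
vertex -0.301 -4.447 0.295
vertex -0.001 -4.103 -0.062
endloop
endfacet
facet normal 0.841 0.513 -0.170
outer loop
vertex 0.278 -4.432 0.326
vertex -0.001 -4.103 -0.062
vertex -0.419 -2.813 1.765
endloop
endfacet
facet normal 0.054 -0.741 -0.669
outer loop
vertex -0.001 -4.103 -0.062
vertex -0.301 -4.447 0.295
vertex -0.58 -4.117 -0.093
endloop
endfacet
facet normal 0.011 0.818 -0.575
outer loop
vertex -0.001 -4.103 -0.062
vertex -0.58 -4.117 -0.093
vertex -0.419 -2.813 1.765
endloop
endfacet
facet normal 0.053 -0.742 -0.669
outer loop
vertex -0.58 -4.117 -0.093
vertex -0.301 -4.447 0.295
vertex -0.88 -4.461 0.265
endloop
endfacet
facet normal -0.845 0.470 -0.256
outer loop
vertex -0.58 -4.117 -0.093
vertex -0.88 -4.461 0.265
vertex -0.419 -2.813 1.765
endloop
endfacet
facet normal 0.053 -0.743 -0.667
outer loop
vertex -0.88 -4.461 0.265
vertex -0.301 -4.447 0.295
vertex -0.602 -4.79 0.653
endloop
endfacet
facet normal -0.866 -0.182 0.466
outer loop
vertex -0.88 -4.461 0.265
vertex -0.602 -4.79 0.653
vertex -0.419 -2.813 1.765
endloop
endfacet
facet normal 0.053 -0.743 -0.667
outer loop
vertex -0.602 -4.79 0.653
vertex -0.301 -4.447 0.295
vertex -0.023 -4.776 0.683
endloop
endfacet
facet normal -0.033 -0.488 0.872
outer loop
vertex -0.602 -4.79 0.653
vertex -0.023 -4.776 0.683
vertex -0.419 -2.813 1.765
endloop
endfacet

endsolid


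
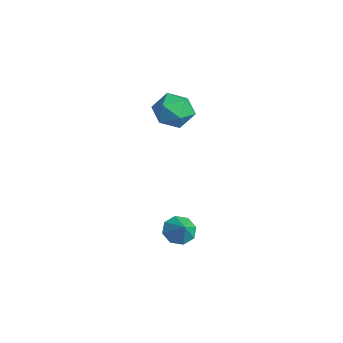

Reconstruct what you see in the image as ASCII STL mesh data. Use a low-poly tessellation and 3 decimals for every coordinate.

solid 
facet normal -0.715 0.672 -0.193
outer loop
vertex 0.097 4.2 1.772
vertex -0.609 3.623 2.376
vertex -0.001 4.403 2.842
endloop
endfacet
facet normal -0.071 0.979 -0.192
outer loop
vertex 0.097 4.2 1.772
vertex -0.001 4.403 2.842
vertex 0.989 4.384 2.378
endloop
endfacet
facet normal 0.330 0.651 -0.684
outer loop
vertex 0.097 4.2 1.772
vertex 0.989 4.384 2.378
vertex 0.993 3.591 1.625
endloop
endfacet
facet normal -0.066 0.141 -0.988
outer loop
vertex 0.097 4.2 1.772
vertex 0.993 3.591 1.625
vertex 0.006 3.12 1.624
endloop
endfacet
facet normal -0.712 0.154 -0.685
outer loop
vertex 0.097 4.2 1.772
vertex 0.006 3.12 1.624
vertex -0.609 3.623 2.376
endloop
endfacet
facet normal 0.226 0.866 0.447
outer loop
vertex 0.989 4.384 2.378
vertex -0.001 4.403 2.842
vertex 0.834 3.92 3.356
endloop
endfacet
facet normal -0.815 0.369 0.446
outer loop
vertex -0.001 4.403 2.842
vertex -0.609 3.623 2.376
vertex -0.153 3.449 3.355
endloop
endfacet
facet normal -0.811 -0.468 -0.351
outer loop
vertex -0.609 3.623 2.376
vertex 0.006 3.12 1.624
vertex -0.149 2.656 2.602
endloop
endfacet
facet normal 0.234 -0.489 -0.840
outer loop
vertex 0.006 3.12 1.624
vertex 0.993 3.591 1.625
vertex 0.841 2.637 2.138
endloop
endfacet
facet normal 0.875 0.335 -0.348
outer loop
vertex 0.993 3.591 1.625
vertex 0.989 4.384 2.378
vertex 1.449 3.417 2.604
endloop
endfacet
facet normal 0.066 -0.141 0.988
outer loop
vertex 0.743 2.84 3.208
vertex 0.834 3.92 3.356
vertex -0.153 3.449 3.355
endloop
endfacet
facet normal -0.330 -0.651 0.684
outer loop
vertex 0.743 2.84 3.208
vertex -0.153 3.449 3.355
vertex -0.149 2.656 2.602
endloop
endfacet
facet normal 0.071 -0.979 0.192
outer loop
vertex 0.743 2.84 3.208
vertex -0.149 2.656 2.602
vertex 0.841 2.637 2.138
endloop
endfacet
facet normal 0.715 -0.672 0.193
outer loop
vertex 0.743 2.84 3.208
vertex 0.841 2.637 2.138
vertex 1.449 3.417 2.604
endloop
endfacet
facet normal 0.712 -0.154 0.685
outer loop
vertex 0.743 2.84 3.208
vertex 1.449 3.417 2.604
vertex 0.834 3.92 3.356
endloop
endfacet
facet normal -0.234 0.489 0.840
outer loop
vertex -0.153 3.449 3.355
vertex 0.834 3.92 3.356
vertex -0.001 4.403 2.842
endloop
endfacet
facet normal -0.875 -0.335 0.348
outer loop
vertex -0.149 2.656 2.602
vertex -0.153 3.449 3.355
vertex -0.609 3.623 2.376
endloop
endfacet
facet normal -0.226 -0.866 -0.447
outer loop
vertex 0.841 2.637 2.138
vertex -0.149 2.656 2.602
vertex 0.006 3.12 1.624
endloop
endfacet
facet normal 0.815 -0.369 -0.446
outer loop
vertex 1.449 3.417 2.604
vertex 0.841 2.637 2.138
vertex 0.993 3.591 1.625
endloop
endfacet
facet normal 0.811 0.468 0.351
outer loop
vertex 0.834 3.92 3.356
vertex 1.449 3.417 2.604
vertex 0.989 4.384 2.378
endloop
endfacet
facet normal -0.710 0.057 -0.702
outer loop
vertex 3.756 2.595 -4.347
vertex 3.182 2.632 -3.763
vertex 3.63 3.184 -4.172
endloop
endfacet
facet normal 0.957 0.249 -0.150
outer loop
vertex 3.756 2.595 -4.347
vertex 3.63 3.184 -4.172
vertex 3.978 2.568 -2.977
endloop
endfacet
facet normal -0.711 0.058 -0.701
outer loop
vertex 3.63 3.184 -4.172
vertex 3.182 2.632 -3.763
vertex 3.242 3.45 -3.756
endloop
endfacet
facet normal 0.676 0.716 0.172
outer loop
vertex 3.63 3.184 -4.172
vertex 3.242 3.45 -3.756
vertex 3.978 2.568 -2.977
endloop
endfacet
facet normal -0.710 0.058 -0.702
outer loop
vertex 3.242 3.45 -3.756
vertex 3.182 2.632 -3.763
vertex 2.818 3.237 -3.345
endloop
endfacet
facet normal 0.232 0.745 0.625
outer loop
vertex 3.242 3.45 -3.756
vertex 2.818 3.237 -3.345
vertex 3.978 2.568 -2.977
endloop
endfacet
facet normal -0.711 0.057 -0.701
outer loop
vertex 2.818 3.237 -3.345
vertex 3.182 2.632 -3.763
vertex 2.608 2.669 -3.178
endloop
endfacet
facet normal -0.115 0.319 0.941
outer loop
vertex 2.818 3.237 -3.345
vertex 2.608 2.669 -3.178
vertex 3.978 2.568 -2.977
endloop
endfacet
facet normal -0.711 0.056 -0.701
outer loop
vertex 2.608 2.669 -3.178
vertex 3.182 2.632 -3.763
vertex 2.734 2.08 -3.353
endloop
endfacet
facet normal -0.160 -0.312 0.936
outer loop
vertex 2.608 2.669 -3.178
vertex 2.734 2.08 -3.353
vertex 3.978 2.568 -2.977
endloop
endfacet
facet normal -0.712 0.057 -0.700
outer loop
vertex 2.734 2.08 -3.353
vertex 3.182 2.632 -3.763
vertex 3.122 1.814 -3.769
endloop
endfacet
facet normal 0.121 -0.781 0.613
outer loop
vertex 2.734 2.08 -3.353
vertex 3.122 1.814 -3.769
vertex 3.978 2.568 -2.977
endloop
endfacet
facet normal -0.711 0.057 -0.701
outer loop
vertex 3.122 1.814 -3.769
vertex 3.182 2.632 -3.763
vertex 3.545 2.027 -4.181
endloop
endfacet
facet normal 0.564 -0.810 0.161
outer loop
vertex 3.122 1.814 -3.769
vertex 3.545 2.027 -4.181
vertex 3.978 2.568 -2.977
endloop
endfacet
facet normal -0.710 0.059 -0.702
outer loop
vertex 3.545 2.027 -4.181
vertex 3.182 2.632 -3.763
vertex 3.756 2.595 -4.347
endloop
endfacet
facet normal 0.910 -0.384 -0.155
outer loop
vertex 3.545 2.027 -4.181
vertex 3.756 2.595 -4.347
vertex 3.978 2.568 -2.977
endloop
endfacet

endsolid


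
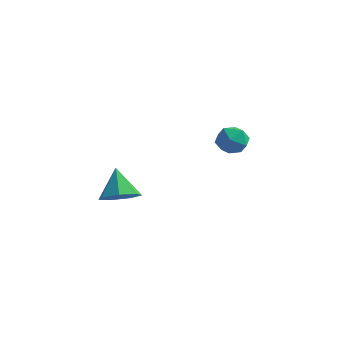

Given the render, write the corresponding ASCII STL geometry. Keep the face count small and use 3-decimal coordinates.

solid 
facet normal 0.070 0.997 0.033
outer loop
vertex 2.251 2.535 1.724
vertex 2.308 2.507 2.447
vertex 2.905 2.479 2.034
endloop
endfacet
facet normal 0.338 0.743 -0.578
outer loop
vertex 2.251 2.535 1.724
vertex 2.905 2.479 2.034
vertex 2.75 2.089 1.442
endloop
endfacet
facet normal -0.178 0.376 -0.909
outer loop
vertex 2.251 2.535 1.724
vertex 2.75 2.089 1.442
vertex 2.058 1.876 1.489
endloop
endfacet
facet normal -0.764 0.403 -0.504
outer loop
vertex 2.251 2.535 1.724
vertex 2.058 1.876 1.489
vertex 1.785 2.134 2.109
endloop
endfacet
facet normal -0.612 0.787 0.079
outer loop
vertex 2.251 2.535 1.724
vertex 1.785 2.134 2.109
vertex 2.308 2.507 2.447
endloop
endfacet
facet normal 0.863 0.287 -0.415
outer loop
vertex 2.75 2.089 1.442
vertex 2.905 2.479 2.034
vertex 3.115 1.786 1.991
endloop
endfacet
facet normal 0.429 0.698 0.573
outer loop
vertex 2.905 2.479 2.034
vertex 2.308 2.507 2.447
vertex 2.842 2.044 2.611
endloop
endfacet
facet normal -0.674 0.359 0.646
outer loop
vertex 2.308 2.507 2.447
vertex 1.785 2.134 2.109
vertex 2.15 1.831 2.658
endloop
endfacet
facet normal -0.919 -0.260 -0.296
outer loop
vertex 1.785 2.134 2.109
vertex 2.058 1.876 1.489
vertex 1.995 1.441 2.066
endloop
endfacet
facet normal 0.029 -0.304 -0.952
outer loop
vertex 2.058 1.876 1.489
vertex 2.75 2.089 1.442
vertex 2.592 1.413 1.653
endloop
endfacet
facet normal 0.764 -0.403 0.504
outer loop
vertex 2.649 1.385 2.376
vertex 3.115 1.786 1.991
vertex 2.842 2.044 2.611
endloop
endfacet
facet normal 0.178 -0.376 0.909
outer loop
vertex 2.649 1.385 2.376
vertex 2.842 2.044 2.611
vertex 2.15 1.831 2.658
endloop
endfacet
facet normal -0.338 -0.743 0.578
outer loop
vertex 2.649 1.385 2.376
vertex 2.15 1.831 2.658
vertex 1.995 1.441 2.066
endloop
endfacet
facet normal -0.070 -0.997 -0.033
outer loop
vertex 2.649 1.385 2.376
vertex 1.995 1.441 2.066
vertex 2.592 1.413 1.653
endloop
endfacet
facet normal 0.612 -0.787 -0.079
outer loop
vertex 2.649 1.385 2.376
vertex 2.592 1.413 1.653
vertex 3.115 1.786 1.991
endloop
endfacet
facet normal 0.919 0.260 0.296
outer loop
vertex 2.842 2.044 2.611
vertex 3.115 1.786 1.991
vertex 2.905 2.479 2.034
endloop
endfacet
facet normal -0.029 0.304 0.952
outer loop
vertex 2.15 1.831 2.658
vertex 2.842 2.044 2.611
vertex 2.308 2.507 2.447
endloop
endfacet
facet normal -0.863 -0.287 0.415
outer loop
vertex 1.995 1.441 2.066
vertex 2.15 1.831 2.658
vertex 1.785 2.134 2.109
endloop
endfacet
facet normal -0.429 -0.698 -0.573
outer loop
vertex 2.592 1.413 1.653
vertex 1.995 1.441 2.066
vertex 2.058 1.876 1.489
endloop
endfacet
facet normal 0.674 -0.359 -0.646
outer loop
vertex 3.115 1.786 1.991
vertex 2.592 1.413 1.653
vertex 2.75 2.089 1.442
endloop
endfacet
facet normal 0.391 -0.461 -0.797
outer loop
vertex 1.015 -2.276 0.856
vertex 0.428 -2.805 0.874
vertex 0.458 -2.115 0.49
endloop
endfacet
facet normal 0.196 0.972 0.129
outer loop
vertex 1.015 -2.276 0.856
vertex 0.458 -2.115 0.49
vertex -0.088 -2.195 1.926
endloop
endfacet
facet normal 0.391 -0.461 -0.797
outer loop
vertex 0.458 -2.115 0.49
vertex 0.428 -2.805 0.874
vertex -0.121 -2.473 0.413
endloop
endfacet
facet normal -0.506 0.850 -0.145
outer loop
vertex 0.458 -2.115 0.49
vertex -0.121 -2.473 0.413
vertex -0.088 -2.195 1.926
endloop
endfacet
facet normal 0.390 -0.462 -0.797
outer loop
vertex -0.121 -2.473 0.413
vertex 0.428 -2.805 0.874
vertex -0.287 -3.081 0.684
endloop
endfacet
facet normal -0.967 0.253 -0.025
outer loop
vertex -0.121 -2.473 0.413
vertex -0.287 -3.081 0.684
vertex -0.088 -2.195 1.926
endloop
endfacet
facet normal 0.390 -0.462 -0.796
outer loop
vertex -0.287 -3.081 0.684
vertex 0.428 -2.805 0.874
vertex 0.085 -3.48 1.098
endloop
endfacet
facet normal -0.840 -0.370 0.398
outer loop
vertex -0.287 -3.081 0.684
vertex 0.085 -3.48 1.098
vertex -0.088 -2.195 1.926
endloop
endfacet
facet normal 0.390 -0.463 -0.796
outer loop
vertex 0.085 -3.48 1.098
vertex 0.428 -2.805 0.874
vertex 0.716 -3.371 1.344
endloop
endfacet
facet normal -0.220 -0.549 0.806
outer loop
vertex 0.085 -3.48 1.098
vertex 0.716 -3.371 1.344
vertex -0.088 -2.195 1.926
endloop
endfacet
facet normal 0.391 -0.462 -0.796
outer loop
vertex 0.716 -3.371 1.344
vertex 0.428 -2.805 0.874
vertex 1.129 -2.835 1.236
endloop
endfacet
facet normal 0.427 -0.149 0.892
outer loop
vertex 0.716 -3.371 1.344
vertex 1.129 -2.835 1.236
vertex -0.088 -2.195 1.926
endloop
endfacet
facet normal 0.391 -0.461 -0.796
outer loop
vertex 1.129 -2.835 1.236
vertex 0.428 -2.805 0.874
vertex 1.015 -2.276 0.856
endloop
endfacet
facet normal 0.612 0.526 0.591
outer loop
vertex 1.129 -2.835 1.236
vertex 1.015 -2.276 0.856
vertex -0.088 -2.195 1.926
endloop
endfacet

endsolid


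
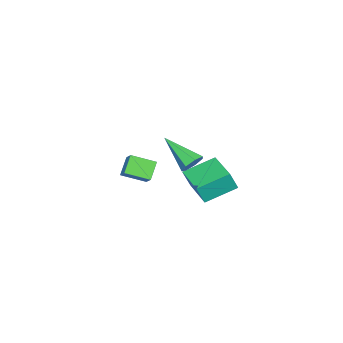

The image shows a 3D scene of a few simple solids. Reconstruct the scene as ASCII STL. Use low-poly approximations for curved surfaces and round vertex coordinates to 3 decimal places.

solid 
facet normal 0.209 0.804 -0.556
outer loop
vertex 2.445 2.832 0.099
vertex 1.951 3.187 0.427
vertex 2.619 3.127 0.591
endloop
endfacet
facet normal 0.838 -0.544 0.030
outer loop
vertex 2.445 2.832 0.099
vertex 2.619 3.127 0.591
vertex 1.509 1.473 1.613
endloop
endfacet
facet normal 0.209 0.804 -0.557
outer loop
vertex 2.619 3.127 0.591
vertex 1.951 3.187 0.427
vertex 2.291 3.467 0.959
endloop
endfacet
facet normal 0.720 -0.055 0.692
outer loop
vertex 2.619 3.127 0.591
vertex 2.291 3.467 0.959
vertex 1.509 1.473 1.613
endloop
endfacet
facet normal 0.207 0.805 -0.556
outer loop
vertex 2.291 3.467 0.959
vertex 1.951 3.187 0.427
vertex 1.707 3.595 0.927
endloop
endfacet
facet normal 0.015 0.306 0.952
outer loop
vertex 2.291 3.467 0.959
vertex 1.707 3.595 0.927
vertex 1.509 1.473 1.613
endloop
endfacet
facet normal 0.208 0.805 -0.556
outer loop
vertex 1.707 3.595 0.927
vertex 1.951 3.187 0.427
vertex 1.307 3.416 0.518
endloop
endfacet
facet normal -0.745 0.267 0.611
outer loop
vertex 1.707 3.595 0.927
vertex 1.307 3.416 0.518
vertex 1.509 1.473 1.613
endloop
endfacet
facet normal 0.207 0.804 -0.558
outer loop
vertex 1.307 3.416 0.518
vertex 1.951 3.187 0.427
vertex 1.392 3.064 0.042
endloop
endfacet
facet normal -0.987 -0.143 -0.071
outer loop
vertex 1.307 3.416 0.518
vertex 1.392 3.064 0.042
vertex 1.509 1.473 1.613
endloop
endfacet
facet normal 0.207 0.804 -0.557
outer loop
vertex 1.392 3.064 0.042
vertex 1.951 3.187 0.427
vertex 1.899 2.804 -0.145
endloop
endfacet
facet normal -0.531 -0.615 -0.583
outer loop
vertex 1.392 3.064 0.042
vertex 1.899 2.804 -0.145
vertex 1.509 1.473 1.613
endloop
endfacet
facet normal 0.208 0.804 -0.557
outer loop
vertex 1.899 2.804 -0.145
vertex 1.951 3.187 0.427
vertex 2.445 2.832 0.099
endloop
endfacet
facet normal 0.281 -0.794 -0.539
outer loop
vertex 1.899 2.804 -0.145
vertex 2.445 2.832 0.099
vertex 1.509 1.473 1.613
endloop
endfacet
facet normal -0.639 0.667 0.382
outer loop
vertex 0.281 3.631 0.112
vertex 1.725 5.043 0.064
vertex -0.042 3.925 -0.941
endloop
endfacet
facet normal -0.715 -0.699 0.024
outer loop
vertex 1.135 2.697 -1.644
vertex 0.281 3.631 0.112
vertex -0.042 3.925 -0.941
endloop
endfacet
facet normal -0.639 0.667 0.382
outer loop
vertex -0.042 3.925 -0.941
vertex 1.725 5.043 0.064
vertex 1.403 5.337 -0.989
endloop
endfacet
facet normal -0.283 0.258 -0.924
outer loop
vertex 1.403 5.337 -0.989
vertex 1.135 2.697 -1.644
vertex -0.042 3.925 -0.941
endloop
endfacet
facet normal 0.283 -0.258 0.924
outer loop
vertex 0.281 3.631 0.112
vertex 2.902 3.815 -0.639
vertex 1.725 5.043 0.064
endloop
endfacet
facet normal -0.715 -0.698 0.024
outer loop
vertex 1.457 2.403 -0.591
vertex 0.281 3.631 0.112
vertex 1.135 2.697 -1.644
endloop
endfacet
facet normal 0.283 -0.258 0.924
outer loop
vertex 1.457 2.403 -0.591
vertex 2.902 3.815 -0.639
vertex 0.281 3.631 0.112
endloop
endfacet
facet normal 0.715 0.699 -0.024
outer loop
vertex 1.725 5.043 0.064
vertex 2.902 3.815 -0.639
vertex 1.403 5.337 -0.989
endloop
endfacet
facet normal -0.283 0.258 -0.924
outer loop
vertex 2.579 4.109 -1.692
vertex 1.135 2.697 -1.644
vertex 1.403 5.337 -0.989
endloop
endfacet
facet normal 0.715 0.699 -0.024
outer loop
vertex 1.403 5.337 -0.989
vertex 2.902 3.815 -0.639
vertex 2.579 4.109 -1.692
endloop
endfacet
facet normal 0.640 -0.667 -0.382
outer loop
vertex 2.579 4.109 -1.692
vertex 1.457 2.403 -0.591
vertex 1.135 2.697 -1.644
endloop
endfacet
facet normal 0.639 -0.667 -0.382
outer loop
vertex 2.902 3.815 -0.639
vertex 1.457 2.403 -0.591
vertex 2.579 4.109 -1.692
endloop
endfacet
facet normal -0.558 -0.556 -0.616
outer loop
vertex -3.377 -3.062 -3.475
vertex -3.993 -1.843 -4.017
vertex -2.489 -2.997 -4.338
endloop
endfacet
facet normal 0.419 -0.830 0.369
outer loop
vertex -1.987 -2.497 -3.783
vertex -3.377 -3.062 -3.475
vertex -2.489 -2.997 -4.338
endloop
endfacet
facet normal -0.558 -0.556 -0.616
outer loop
vertex -2.489 -2.997 -4.338
vertex -3.993 -1.843 -4.017
vertex -3.105 -1.778 -4.88
endloop
endfacet
facet normal 0.716 0.053 -0.696
outer loop
vertex -3.105 -1.778 -4.88
vertex -1.987 -2.497 -3.783
vertex -2.489 -2.997 -4.338
endloop
endfacet
facet normal -0.716 -0.053 0.696
outer loop
vertex -3.377 -3.062 -3.475
vertex -3.491 -1.343 -3.462
vertex -3.993 -1.843 -4.017
endloop
endfacet
facet normal 0.419 -0.830 0.369
outer loop
vertex -2.875 -2.562 -2.92
vertex -3.377 -3.062 -3.475
vertex -1.987 -2.497 -3.783
endloop
endfacet
facet normal -0.716 -0.053 0.696
outer loop
vertex -2.875 -2.562 -2.92
vertex -3.491 -1.343 -3.462
vertex -3.377 -3.062 -3.475
endloop
endfacet
facet normal -0.419 0.830 -0.369
outer loop
vertex -3.993 -1.843 -4.017
vertex -3.491 -1.343 -3.462
vertex -3.105 -1.778 -4.88
endloop
endfacet
facet normal 0.716 0.053 -0.696
outer loop
vertex -2.603 -1.278 -4.325
vertex -1.987 -2.497 -3.783
vertex -3.105 -1.778 -4.88
endloop
endfacet
facet normal -0.419 0.830 -0.369
outer loop
vertex -3.105 -1.778 -4.88
vertex -3.491 -1.343 -3.462
vertex -2.603 -1.278 -4.325
endloop
endfacet
facet normal 0.558 0.556 0.616
outer loop
vertex -2.603 -1.278 -4.325
vertex -2.875 -2.562 -2.92
vertex -1.987 -2.497 -3.783
endloop
endfacet
facet normal 0.558 0.556 0.616
outer loop
vertex -3.491 -1.343 -3.462
vertex -2.875 -2.562 -2.92
vertex -2.603 -1.278 -4.325
endloop
endfacet

endsolid


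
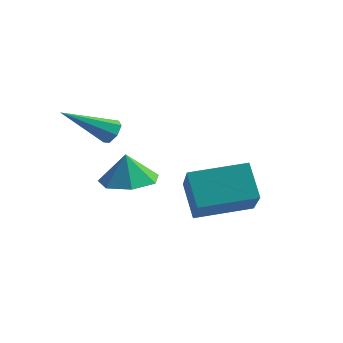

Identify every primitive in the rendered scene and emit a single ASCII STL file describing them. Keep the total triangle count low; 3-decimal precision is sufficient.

solid 
facet normal 0.494 0.694 -0.524
outer loop
vertex -1.904 -2.447 0.709
vertex -2.272 -2.462 0.342
vertex -2.248 -2.16 0.765
endloop
endfacet
facet normal 0.294 0.169 0.941
outer loop
vertex -1.904 -2.447 0.709
vertex -2.248 -2.16 0.765
vertex -3.248 -3.838 1.378
endloop
endfacet
facet normal 0.494 0.694 -0.524
outer loop
vertex -2.248 -2.16 0.765
vertex -2.272 -2.462 0.342
vertex -2.61 -2.101 0.502
endloop
endfacet
facet normal -0.441 0.528 0.726
outer loop
vertex -2.248 -2.16 0.765
vertex -2.61 -2.101 0.502
vertex -3.248 -3.838 1.378
endloop
endfacet
facet normal 0.494 0.694 -0.524
outer loop
vertex -2.61 -2.101 0.502
vertex -2.272 -2.462 0.342
vertex -2.718 -2.313 0.119
endloop
endfacet
facet normal -0.928 0.369 0.057
outer loop
vertex -2.61 -2.101 0.502
vertex -2.718 -2.313 0.119
vertex -3.248 -3.838 1.378
endloop
endfacet
facet normal 0.494 0.694 -0.524
outer loop
vertex -2.718 -2.313 0.119
vertex -2.272 -2.462 0.342
vertex -2.49 -2.638 -0.097
endloop
endfacet
facet normal -0.803 -0.188 -0.565
outer loop
vertex -2.718 -2.313 0.119
vertex -2.49 -2.638 -0.097
vertex -3.248 -3.838 1.378
endloop
endfacet
facet normal 0.492 0.695 -0.523
outer loop
vertex -2.49 -2.638 -0.097
vertex -2.272 -2.462 0.342
vertex -2.098 -2.829 0.018
endloop
endfacet
facet normal -0.157 -0.725 -0.670
outer loop
vertex -2.49 -2.638 -0.097
vertex -2.098 -2.829 0.018
vertex -3.248 -3.838 1.378
endloop
endfacet
facet normal 0.493 0.695 -0.523
outer loop
vertex -2.098 -2.829 0.018
vertex -2.272 -2.462 0.342
vertex -1.837 -2.745 0.376
endloop
endfacet
facet normal 0.518 -0.836 -0.182
outer loop
vertex -2.098 -2.829 0.018
vertex -1.837 -2.745 0.376
vertex -3.248 -3.838 1.378
endloop
endfacet
facet normal 0.493 0.695 -0.523
outer loop
vertex -1.837 -2.745 0.376
vertex -2.272 -2.462 0.342
vertex -1.904 -2.447 0.709
endloop
endfacet
facet normal 0.721 -0.438 0.537
outer loop
vertex -1.837 -2.745 0.376
vertex -1.904 -2.447 0.709
vertex -3.248 -3.838 1.378
endloop
endfacet
facet normal 0.046 0.079 -0.996
outer loop
vertex -0.599 -2.224 -1.233
vertex -1.144 -3.046 -1.323
vertex -1.45 -2.106 -1.263
endloop
endfacet
facet normal 0.077 0.727 0.683
outer loop
vertex -0.599 -2.224 -1.233
vertex -1.45 -2.106 -1.263
vertex -1.196 -3.134 -0.197
endloop
endfacet
facet normal 0.047 0.079 -0.996
outer loop
vertex -1.45 -2.106 -1.263
vertex -1.144 -3.046 -1.323
vertex -2.07 -2.696 -1.339
endloop
endfacet
facet normal -0.571 0.518 0.636
outer loop
vertex -1.45 -2.106 -1.263
vertex -2.07 -2.696 -1.339
vertex -1.196 -3.134 -0.197
endloop
endfacet
facet normal 0.047 0.078 -0.996
outer loop
vertex -2.07 -2.696 -1.339
vertex -1.144 -3.046 -1.323
vertex -1.992 -3.55 -1.402
endloop
endfacet
facet normal -0.810 -0.116 0.575
outer loop
vertex -2.07 -2.696 -1.339
vertex -1.992 -3.55 -1.402
vertex -1.196 -3.134 -0.197
endloop
endfacet
facet normal 0.047 0.077 -0.996
outer loop
vertex -1.992 -3.55 -1.402
vertex -1.144 -3.046 -1.323
vertex -1.276 -4.024 -1.405
endloop
endfacet
facet normal -0.461 -0.700 0.546
outer loop
vertex -1.992 -3.55 -1.402
vertex -1.276 -4.024 -1.405
vertex -1.196 -3.134 -0.197
endloop
endfacet
facet normal 0.046 0.077 -0.996
outer loop
vertex -1.276 -4.024 -1.405
vertex -1.144 -3.046 -1.323
vertex -0.46 -3.761 -1.347
endloop
endfacet
facet normal 0.215 -0.793 0.570
outer loop
vertex -1.276 -4.024 -1.405
vertex -0.46 -3.761 -1.347
vertex -1.196 -3.134 -0.197
endloop
endfacet
facet normal 0.047 0.078 -0.996
outer loop
vertex -0.46 -3.761 -1.347
vertex -1.144 -3.046 -1.323
vertex -0.159 -2.96 -1.27
endloop
endfacet
facet normal 0.706 -0.326 0.629
outer loop
vertex -0.46 -3.761 -1.347
vertex -0.159 -2.96 -1.27
vertex -1.196 -3.134 -0.197
endloop
endfacet
facet normal 0.047 0.078 -0.996
outer loop
vertex -0.159 -2.96 -1.27
vertex -1.144 -3.046 -1.323
vertex -0.599 -2.224 -1.233
endloop
endfacet
facet normal 0.644 0.351 0.680
outer loop
vertex -0.159 -2.96 -1.27
vertex -0.599 -2.224 -1.233
vertex -1.196 -3.134 -0.197
endloop
endfacet
facet normal -0.541 0.628 -0.559
outer loop
vertex -1.204 -0.125 -2.443
vertex 0.18 1.341 -2.135
vertex -0.459 -0.572 -3.665
endloop
endfacet
facet normal -0.679 -0.719 -0.151
outer loop
vertex 0.72 -1.941 -2.445
vertex -1.204 -0.125 -2.443
vertex -0.459 -0.572 -3.665
endloop
endfacet
facet normal -0.540 0.628 -0.560
outer loop
vertex -0.459 -0.572 -3.665
vertex 0.18 1.341 -2.135
vertex 0.926 0.894 -3.357
endloop
endfacet
facet normal 0.497 -0.298 -0.815
outer loop
vertex 0.926 0.894 -3.357
vertex 0.72 -1.941 -2.445
vertex -0.459 -0.572 -3.665
endloop
endfacet
facet normal -0.497 0.298 0.815
outer loop
vertex -1.204 -0.125 -2.443
vertex 1.359 -0.028 -0.915
vertex 0.18 1.341 -2.135
endloop
endfacet
facet normal -0.679 -0.719 -0.151
outer loop
vertex -0.026 -1.494 -1.223
vertex -1.204 -0.125 -2.443
vertex 0.72 -1.941 -2.445
endloop
endfacet
facet normal -0.497 0.298 0.815
outer loop
vertex -0.026 -1.494 -1.223
vertex 1.359 -0.028 -0.915
vertex -1.204 -0.125 -2.443
endloop
endfacet
facet normal 0.678 0.719 0.151
outer loop
vertex 0.18 1.341 -2.135
vertex 1.359 -0.028 -0.915
vertex 0.926 0.894 -3.357
endloop
endfacet
facet normal 0.497 -0.298 -0.815
outer loop
vertex 2.104 -0.475 -2.137
vertex 0.72 -1.941 -2.445
vertex 0.926 0.894 -3.357
endloop
endfacet
facet normal 0.679 0.719 0.151
outer loop
vertex 0.926 0.894 -3.357
vertex 1.359 -0.028 -0.915
vertex 2.104 -0.475 -2.137
endloop
endfacet
facet normal 0.541 -0.628 0.560
outer loop
vertex 2.104 -0.475 -2.137
vertex -0.026 -1.494 -1.223
vertex 0.72 -1.941 -2.445
endloop
endfacet
facet normal 0.541 -0.628 0.559
outer loop
vertex 1.359 -0.028 -0.915
vertex -0.026 -1.494 -1.223
vertex 2.104 -0.475 -2.137
endloop
endfacet

endsolid


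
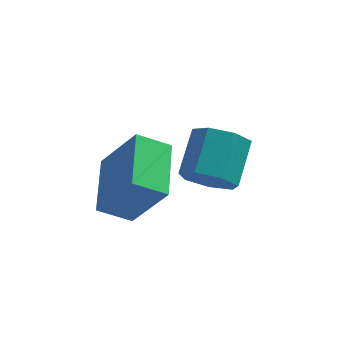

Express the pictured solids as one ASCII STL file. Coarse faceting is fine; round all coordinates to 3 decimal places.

solid 
facet normal -0.279 -0.805 -0.524
outer loop
vertex 2.189 -0.962 -1.112
vertex 1.828 -0.386 -1.804
vertex 2.725 -0.748 -1.725
endloop
endfacet
facet normal 0.719 -0.537 0.441
outer loop
vertex 2.189 -0.962 -1.112
vertex 2.725 -0.748 -1.725
vertex 2.672 0.429 -0.204
endloop
endfacet
facet normal 0.719 -0.537 0.441
outer loop
vertex 2.672 0.429 -0.204
vertex 2.725 -0.748 -1.725
vertex 3.208 0.643 -0.817
endloop
endfacet
facet normal 0.279 0.804 0.525
outer loop
vertex 2.672 0.429 -0.204
vertex 3.208 0.643 -0.817
vertex 2.312 1.006 -0.896
endloop
endfacet
facet normal -0.278 -0.804 -0.525
outer loop
vertex 2.725 -0.748 -1.725
vertex 1.828 -0.386 -1.804
vertex 2.586 -0.261 -2.397
endloop
endfacet
facet normal 0.946 -0.136 -0.294
outer loop
vertex 2.725 -0.748 -1.725
vertex 2.586 -0.261 -2.397
vertex 3.208 0.643 -0.817
endloop
endfacet
facet normal 0.946 -0.137 -0.294
outer loop
vertex 3.208 0.643 -0.817
vertex 2.586 -0.261 -2.397
vertex 3.069 1.13 -1.49
endloop
endfacet
facet normal 0.280 0.804 0.524
outer loop
vertex 3.208 0.643 -0.817
vertex 3.069 1.13 -1.49
vertex 2.312 1.006 -0.896
endloop
endfacet
facet normal -0.278 -0.804 -0.525
outer loop
vertex 2.586 -0.261 -2.397
vertex 1.828 -0.386 -1.804
vertex 1.876 0.132 -2.623
endloop
endfacet
facet normal 0.460 0.367 -0.808
outer loop
vertex 2.586 -0.261 -2.397
vertex 1.876 0.132 -2.623
vertex 3.069 1.13 -1.49
endloop
endfacet
facet normal 0.460 0.368 -0.808
outer loop
vertex 3.069 1.13 -1.49
vertex 1.876 0.132 -2.623
vertex 2.359 1.523 -1.715
endloop
endfacet
facet normal 0.279 0.805 0.524
outer loop
vertex 3.069 1.13 -1.49
vertex 2.359 1.523 -1.715
vertex 2.312 1.006 -0.896
endloop
endfacet
facet normal -0.280 -0.804 -0.525
outer loop
vertex 1.876 0.132 -2.623
vertex 1.828 -0.386 -1.804
vertex 1.131 0.136 -2.231
endloop
endfacet
facet normal -0.372 0.595 -0.713
outer loop
vertex 1.876 0.132 -2.623
vertex 1.131 0.136 -2.231
vertex 2.359 1.523 -1.715
endloop
endfacet
facet normal -0.371 0.594 -0.714
outer loop
vertex 2.359 1.523 -1.715
vertex 1.131 0.136 -2.231
vertex 1.614 1.527 -1.324
endloop
endfacet
facet normal 0.279 0.805 0.524
outer loop
vertex 2.359 1.523 -1.715
vertex 1.614 1.527 -1.324
vertex 2.312 1.006 -0.896
endloop
endfacet
facet normal -0.280 -0.804 -0.525
outer loop
vertex 1.131 0.136 -2.231
vertex 1.828 -0.386 -1.804
vertex 0.911 -0.253 -1.518
endloop
endfacet
facet normal -0.924 0.374 -0.081
outer loop
vertex 1.131 0.136 -2.231
vertex 0.911 -0.253 -1.518
vertex 1.614 1.527 -1.324
endloop
endfacet
facet normal -0.924 0.374 -0.081
outer loop
vertex 1.614 1.527 -1.324
vertex 0.911 -0.253 -1.518
vertex 1.394 1.138 -0.61
endloop
endfacet
facet normal 0.279 0.805 0.524
outer loop
vertex 1.614 1.527 -1.324
vertex 1.394 1.138 -0.61
vertex 2.312 1.006 -0.896
endloop
endfacet
facet normal -0.280 -0.804 -0.524
outer loop
vertex 0.911 -0.253 -1.518
vertex 1.828 -0.386 -1.804
vertex 1.382 -0.742 -1.02
endloop
endfacet
facet normal -0.780 -0.128 0.612
outer loop
vertex 0.911 -0.253 -1.518
vertex 1.382 -0.742 -1.02
vertex 1.394 1.138 -0.61
endloop
endfacet
facet normal -0.780 -0.128 0.612
outer loop
vertex 1.394 1.138 -0.61
vertex 1.382 -0.742 -1.02
vertex 1.865 0.649 -0.112
endloop
endfacet
facet normal 0.279 0.804 0.525
outer loop
vertex 1.394 1.138 -0.61
vertex 1.865 0.649 -0.112
vertex 2.312 1.006 -0.896
endloop
endfacet
facet normal -0.279 -0.805 -0.524
outer loop
vertex 1.382 -0.742 -1.02
vertex 1.828 -0.386 -1.804
vertex 2.189 -0.962 -1.112
endloop
endfacet
facet normal -0.049 -0.534 0.844
outer loop
vertex 1.382 -0.742 -1.02
vertex 2.189 -0.962 -1.112
vertex 1.865 0.649 -0.112
endloop
endfacet
facet normal -0.049 -0.534 0.844
outer loop
vertex 1.865 0.649 -0.112
vertex 2.189 -0.962 -1.112
vertex 2.672 0.429 -0.204
endloop
endfacet
facet normal 0.279 0.804 0.525
outer loop
vertex 1.865 0.649 -0.112
vertex 2.672 0.429 -0.204
vertex 2.312 1.006 -0.896
endloop
endfacet
facet normal -0.508 0.229 -0.831
outer loop
vertex -1.587 -3.045 -0.48
vertex -1.431 -1.081 -0.035
vertex -0.54 -2.986 -1.104
endloop
endfacet
facet normal -0.077 -0.972 -0.221
outer loop
vertex 0.511 -3.459 0.615
vertex -1.587 -3.045 -0.48
vertex -0.54 -2.986 -1.104
endloop
endfacet
facet normal -0.508 0.229 -0.831
outer loop
vertex -0.54 -2.986 -1.104
vertex -1.431 -1.081 -0.035
vertex -0.384 -1.022 -0.659
endloop
endfacet
facet normal 0.858 0.048 -0.511
outer loop
vertex -0.384 -1.022 -0.659
vertex 0.511 -3.459 0.615
vertex -0.54 -2.986 -1.104
endloop
endfacet
facet normal -0.858 -0.048 0.511
outer loop
vertex -1.587 -3.045 -0.48
vertex -0.38 -1.554 1.684
vertex -1.431 -1.081 -0.035
endloop
endfacet
facet normal -0.077 -0.972 -0.221
outer loop
vertex -0.536 -3.518 1.239
vertex -1.587 -3.045 -0.48
vertex 0.511 -3.459 0.615
endloop
endfacet
facet normal -0.858 -0.048 0.511
outer loop
vertex -0.536 -3.518 1.239
vertex -0.38 -1.554 1.684
vertex -1.587 -3.045 -0.48
endloop
endfacet
facet normal 0.077 0.972 0.221
outer loop
vertex -1.431 -1.081 -0.035
vertex -0.38 -1.554 1.684
vertex -0.384 -1.022 -0.659
endloop
endfacet
facet normal 0.858 0.048 -0.511
outer loop
vertex 0.667 -1.495 1.06
vertex 0.511 -3.459 0.615
vertex -0.384 -1.022 -0.659
endloop
endfacet
facet normal 0.077 0.972 0.221
outer loop
vertex -0.384 -1.022 -0.659
vertex -0.38 -1.554 1.684
vertex 0.667 -1.495 1.06
endloop
endfacet
facet normal 0.508 -0.229 0.831
outer loop
vertex 0.667 -1.495 1.06
vertex -0.536 -3.518 1.239
vertex 0.511 -3.459 0.615
endloop
endfacet
facet normal 0.508 -0.229 0.831
outer loop
vertex -0.38 -1.554 1.684
vertex -0.536 -3.518 1.239
vertex 0.667 -1.495 1.06
endloop
endfacet

endsolid


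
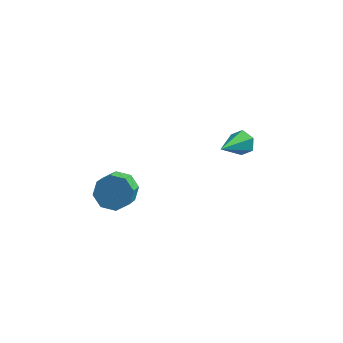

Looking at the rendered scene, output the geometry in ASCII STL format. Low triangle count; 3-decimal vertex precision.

solid 
facet normal 0.007 0.794 -0.608
outer loop
vertex 0.505 -3.615 0.988
vertex -0.226 -3.359 1.313
vertex 0.583 -3.227 1.495
endloop
endfacet
facet normal 0.993 -0.079 -0.092
outer loop
vertex 0.505 -3.615 0.988
vertex 0.583 -3.227 1.495
vertex 0.497 -4.496 1.663
endloop
endfacet
facet normal 0.993 -0.079 -0.092
outer loop
vertex 0.497 -4.496 1.663
vertex 0.583 -3.227 1.495
vertex 0.575 -4.109 2.17
endloop
endfacet
facet normal -0.008 -0.794 0.607
outer loop
vertex 0.497 -4.496 1.663
vertex 0.575 -4.109 2.17
vertex -0.234 -4.241 1.987
endloop
endfacet
facet normal 0.007 0.794 -0.608
outer loop
vertex 0.583 -3.227 1.495
vertex -0.226 -3.359 1.313
vertex 0.187 -2.917 1.895
endloop
endfacet
facet normal 0.788 0.370 0.493
outer loop
vertex 0.583 -3.227 1.495
vertex 0.187 -2.917 1.895
vertex 0.575 -4.109 2.17
endloop
endfacet
facet normal 0.788 0.370 0.492
outer loop
vertex 0.575 -4.109 2.17
vertex 0.187 -2.917 1.895
vertex 0.179 -3.798 2.57
endloop
endfacet
facet normal -0.008 -0.793 0.609
outer loop
vertex 0.575 -4.109 2.17
vertex 0.179 -3.798 2.57
vertex -0.234 -4.241 1.987
endloop
endfacet
facet normal 0.007 0.794 -0.608
outer loop
vertex 0.187 -2.917 1.895
vertex -0.226 -3.359 1.313
vertex -0.451 -2.866 1.954
endloop
endfacet
facet normal 0.121 0.603 0.788
outer loop
vertex 0.187 -2.917 1.895
vertex -0.451 -2.866 1.954
vertex 0.179 -3.798 2.57
endloop
endfacet
facet normal 0.121 0.603 0.788
outer loop
vertex 0.179 -3.798 2.57
vertex -0.451 -2.866 1.954
vertex -0.459 -3.747 2.629
endloop
endfacet
facet normal -0.007 -0.794 0.608
outer loop
vertex 0.179 -3.798 2.57
vertex -0.459 -3.747 2.629
vertex -0.234 -4.241 1.987
endloop
endfacet
facet normal 0.007 0.794 -0.608
outer loop
vertex -0.451 -2.866 1.954
vertex -0.226 -3.359 1.313
vertex -0.957 -3.104 1.637
endloop
endfacet
facet normal -0.617 0.482 0.622
outer loop
vertex -0.451 -2.866 1.954
vertex -0.957 -3.104 1.637
vertex -0.459 -3.747 2.629
endloop
endfacet
facet normal -0.617 0.482 0.622
outer loop
vertex -0.459 -3.747 2.629
vertex -0.957 -3.104 1.637
vertex -0.965 -3.985 2.312
endloop
endfacet
facet normal -0.008 -0.794 0.608
outer loop
vertex -0.459 -3.747 2.629
vertex -0.965 -3.985 2.312
vertex -0.234 -4.241 1.987
endloop
endfacet
facet normal 0.008 0.794 -0.607
outer loop
vertex -0.957 -3.104 1.637
vertex -0.226 -3.359 1.313
vertex -1.035 -3.491 1.13
endloop
endfacet
facet normal -0.993 0.080 0.092
outer loop
vertex -0.957 -3.104 1.637
vertex -1.035 -3.491 1.13
vertex -0.965 -3.985 2.312
endloop
endfacet
facet normal -0.993 0.079 0.092
outer loop
vertex -0.965 -3.985 2.312
vertex -1.035 -3.491 1.13
vertex -1.043 -4.373 1.805
endloop
endfacet
facet normal -0.007 -0.794 0.608
outer loop
vertex -0.965 -3.985 2.312
vertex -1.043 -4.373 1.805
vertex -0.234 -4.241 1.987
endloop
endfacet
facet normal 0.008 0.793 -0.609
outer loop
vertex -1.035 -3.491 1.13
vertex -0.226 -3.359 1.313
vertex -0.639 -3.802 0.73
endloop
endfacet
facet normal -0.788 -0.370 -0.492
outer loop
vertex -1.035 -3.491 1.13
vertex -0.639 -3.802 0.73
vertex -1.043 -4.373 1.805
endloop
endfacet
facet normal -0.788 -0.370 -0.493
outer loop
vertex -1.043 -4.373 1.805
vertex -0.639 -3.802 0.73
vertex -0.647 -4.683 1.405
endloop
endfacet
facet normal -0.007 -0.794 0.608
outer loop
vertex -1.043 -4.373 1.805
vertex -0.647 -4.683 1.405
vertex -0.234 -4.241 1.987
endloop
endfacet
facet normal 0.007 0.794 -0.608
outer loop
vertex -0.639 -3.802 0.73
vertex -0.226 -3.359 1.313
vertex -0.001 -3.853 0.671
endloop
endfacet
facet normal -0.121 -0.603 -0.788
outer loop
vertex -0.639 -3.802 0.73
vertex -0.001 -3.853 0.671
vertex -0.647 -4.683 1.405
endloop
endfacet
facet normal -0.121 -0.603 -0.788
outer loop
vertex -0.647 -4.683 1.405
vertex -0.001 -3.853 0.671
vertex -0.009 -4.734 1.346
endloop
endfacet
facet normal -0.007 -0.794 0.608
outer loop
vertex -0.647 -4.683 1.405
vertex -0.009 -4.734 1.346
vertex -0.234 -4.241 1.987
endloop
endfacet
facet normal 0.008 0.794 -0.608
outer loop
vertex -0.001 -3.853 0.671
vertex -0.226 -3.359 1.313
vertex 0.505 -3.615 0.988
endloop
endfacet
facet normal 0.617 -0.482 -0.622
outer loop
vertex -0.001 -3.853 0.671
vertex 0.505 -3.615 0.988
vertex -0.009 -4.734 1.346
endloop
endfacet
facet normal 0.617 -0.482 -0.622
outer loop
vertex -0.009 -4.734 1.346
vertex 0.505 -3.615 0.988
vertex 0.497 -4.496 1.663
endloop
endfacet
facet normal -0.007 -0.794 0.608
outer loop
vertex -0.009 -4.734 1.346
vertex 0.497 -4.496 1.663
vertex -0.234 -4.241 1.987
endloop
endfacet
facet normal 0.392 0.798 -0.457
outer loop
vertex 4.401 1.859 0.467
vertex 3.917 1.857 0.048
vertex 3.868 2.192 0.591
endloop
endfacet
facet normal 0.252 0.044 0.967
outer loop
vertex 4.401 1.859 0.467
vertex 3.868 2.192 0.591
vertex 3.243 0.483 0.832
endloop
endfacet
facet normal 0.392 0.798 -0.457
outer loop
vertex 3.868 2.192 0.591
vertex 3.917 1.857 0.048
vertex 3.384 2.189 0.171
endloop
endfacet
facet normal -0.620 0.327 0.713
outer loop
vertex 3.868 2.192 0.591
vertex 3.384 2.189 0.171
vertex 3.243 0.483 0.832
endloop
endfacet
facet normal 0.393 0.799 -0.455
outer loop
vertex 3.384 2.189 0.171
vertex 3.917 1.857 0.048
vertex 3.434 1.855 -0.372
endloop
endfacet
facet normal -0.993 0.038 -0.115
outer loop
vertex 3.384 2.189 0.171
vertex 3.434 1.855 -0.372
vertex 3.243 0.483 0.832
endloop
endfacet
facet normal 0.393 0.799 -0.456
outer loop
vertex 3.434 1.855 -0.372
vertex 3.917 1.857 0.048
vertex 3.967 1.522 -0.496
endloop
endfacet
facet normal -0.493 -0.534 -0.687
outer loop
vertex 3.434 1.855 -0.372
vertex 3.967 1.522 -0.496
vertex 3.243 0.483 0.832
endloop
endfacet
facet normal 0.392 0.799 -0.456
outer loop
vertex 3.967 1.522 -0.496
vertex 3.917 1.857 0.048
vertex 4.45 1.525 -0.076
endloop
endfacet
facet normal 0.381 -0.818 -0.432
outer loop
vertex 3.967 1.522 -0.496
vertex 4.45 1.525 -0.076
vertex 3.243 0.483 0.832
endloop
endfacet
facet normal 0.392 0.799 -0.456
outer loop
vertex 4.45 1.525 -0.076
vertex 3.917 1.857 0.048
vertex 4.401 1.859 0.467
endloop
endfacet
facet normal 0.752 -0.529 0.393
outer loop
vertex 4.45 1.525 -0.076
vertex 4.401 1.859 0.467
vertex 3.243 0.483 0.832
endloop
endfacet

endsolid
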